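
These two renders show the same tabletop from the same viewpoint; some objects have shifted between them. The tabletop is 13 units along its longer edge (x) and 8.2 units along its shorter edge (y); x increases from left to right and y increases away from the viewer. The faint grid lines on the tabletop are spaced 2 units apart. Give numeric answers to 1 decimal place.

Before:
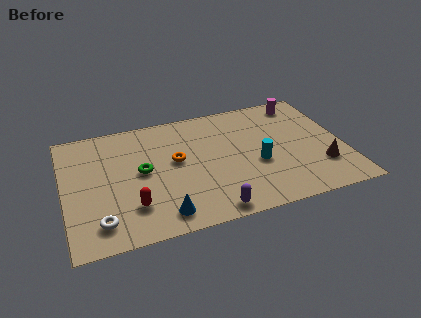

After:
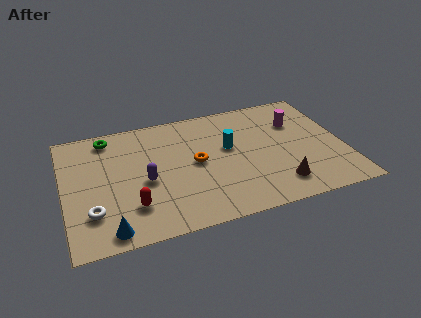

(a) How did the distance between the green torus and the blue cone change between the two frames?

+3.0

Before: roughly 3.2 units apart; after: 6.2. That's 3.0 units further apart.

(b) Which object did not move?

the red capsule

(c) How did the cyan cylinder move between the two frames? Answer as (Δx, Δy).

(-1.2, 1.5)

From the two frames, the cyan cylinder sits at roughly (8.9, 3.3) before and (7.7, 4.8) after.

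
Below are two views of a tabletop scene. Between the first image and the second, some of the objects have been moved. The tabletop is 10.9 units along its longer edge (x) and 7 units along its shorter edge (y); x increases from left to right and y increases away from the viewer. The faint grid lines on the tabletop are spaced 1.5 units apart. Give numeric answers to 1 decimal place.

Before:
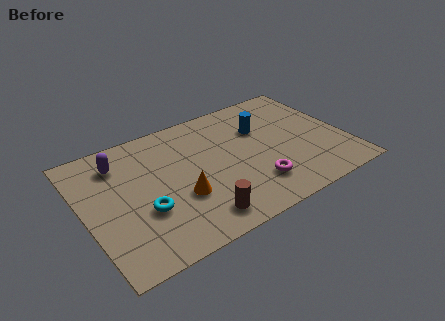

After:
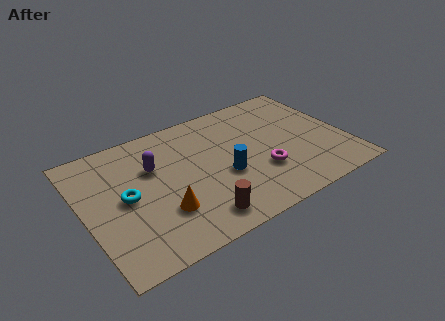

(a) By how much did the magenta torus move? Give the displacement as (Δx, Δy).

(0.4, 0.6)

From the two frames, the magenta torus sits at roughly (6.8, 1.7) before and (7.2, 2.3) after.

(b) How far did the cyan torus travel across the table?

1.2

The cyan torus moved from about (2.3, 2.5) to (1.7, 3.5), a distance of √(0.6² + 1.0²) ≈ 1.2.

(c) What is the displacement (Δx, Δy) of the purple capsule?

(1.3, -0.9)

From the two frames, the purple capsule sits at roughly (1.7, 5.5) before and (3.0, 4.6) after.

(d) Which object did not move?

the brown cylinder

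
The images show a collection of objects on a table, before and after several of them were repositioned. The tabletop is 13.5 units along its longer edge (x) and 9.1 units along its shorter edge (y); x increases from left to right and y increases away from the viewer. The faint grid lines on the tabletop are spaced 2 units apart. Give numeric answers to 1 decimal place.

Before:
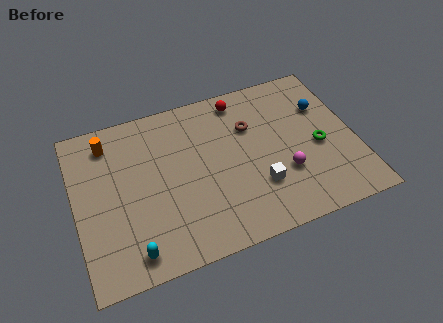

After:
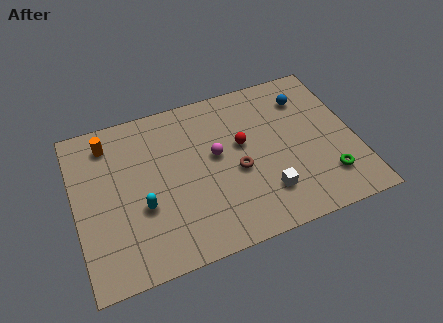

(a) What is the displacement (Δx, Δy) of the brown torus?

(-0.9, -2.3)

The brown torus was at about (8.6, 6.2) and moved to about (7.7, 3.9).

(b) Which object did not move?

the orange cylinder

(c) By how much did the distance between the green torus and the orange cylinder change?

+1.0

The distance was about 10.5 in the first image and 11.5 in the second, so they moved 1.0 units further apart.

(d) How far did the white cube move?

0.6

The white cube moved from about (8.6, 2.7) to (8.9, 2.2), a distance of √(0.3² + 0.5²) ≈ 0.6.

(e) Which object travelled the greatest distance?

the magenta sphere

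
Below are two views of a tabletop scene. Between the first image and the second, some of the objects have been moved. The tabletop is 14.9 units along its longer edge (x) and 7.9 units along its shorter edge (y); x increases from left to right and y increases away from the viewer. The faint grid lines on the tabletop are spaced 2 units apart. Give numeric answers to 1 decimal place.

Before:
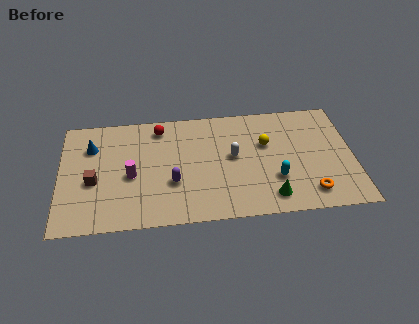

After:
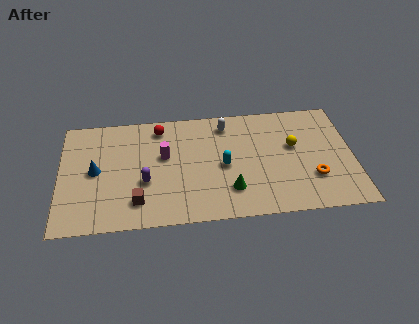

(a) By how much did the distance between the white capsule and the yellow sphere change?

+2.1

Before: roughly 1.8 units apart; after: 3.9. That's 2.1 units further apart.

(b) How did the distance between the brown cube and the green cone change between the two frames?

-4.4

They were about 9.1 units apart before and 4.7 after — 4.4 units closer together.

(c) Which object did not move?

the red sphere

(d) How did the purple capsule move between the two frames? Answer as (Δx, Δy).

(-1.4, 0.2)

The purple capsule was at about (5.7, 2.8) and moved to about (4.3, 3.0).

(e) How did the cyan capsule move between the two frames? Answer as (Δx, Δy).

(-2.6, 1.2)

The cyan capsule was at about (10.9, 2.5) and moved to about (8.3, 3.7).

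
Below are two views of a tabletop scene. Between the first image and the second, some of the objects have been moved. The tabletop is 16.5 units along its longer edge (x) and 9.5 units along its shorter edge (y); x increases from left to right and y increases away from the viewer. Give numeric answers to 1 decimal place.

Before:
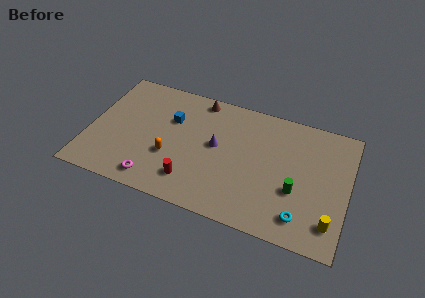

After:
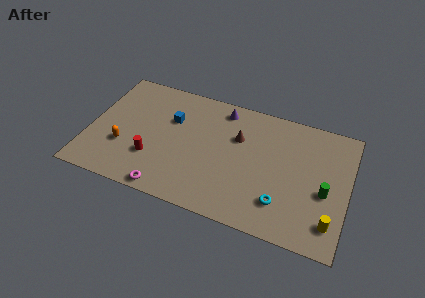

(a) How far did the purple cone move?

3.0

The purple cone moved from about (8.1, 5.2) to (8.2, 8.2), a distance of √(0.1² + 3.0²) ≈ 3.0.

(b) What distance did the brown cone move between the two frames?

3.5

From (6.7, 8.5) to (9.4, 6.3), the brown cone covered √(2.7² + 2.2²) ≈ 3.5 units.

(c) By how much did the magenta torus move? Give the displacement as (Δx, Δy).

(0.9, -0.5)

From the two frames, the magenta torus sits at roughly (4.5, 1.3) before and (5.4, 0.8) after.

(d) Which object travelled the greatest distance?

the brown cone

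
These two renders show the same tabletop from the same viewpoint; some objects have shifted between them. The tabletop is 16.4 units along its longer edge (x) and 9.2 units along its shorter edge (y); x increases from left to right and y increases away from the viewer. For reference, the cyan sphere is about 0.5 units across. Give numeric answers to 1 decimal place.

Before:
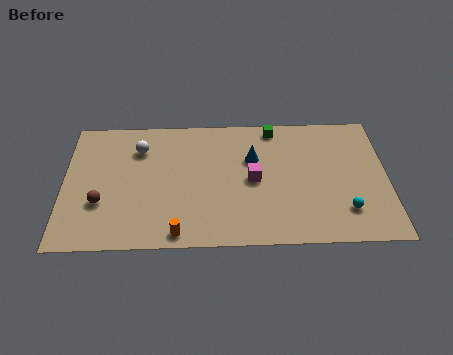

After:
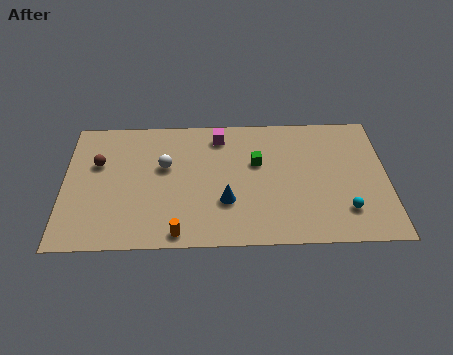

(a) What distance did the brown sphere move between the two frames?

2.8

The brown sphere was near (1.9, 3.1) before and (1.7, 5.9) after, so it travelled √(0.2² + 2.8²) ≈ 2.8 units.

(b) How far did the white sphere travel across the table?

1.8

The white sphere was near (3.8, 6.9) before and (5.1, 5.6) after, so it travelled √(1.3² + 1.3²) ≈ 1.8 units.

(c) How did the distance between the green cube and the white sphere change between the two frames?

-2.3

They were about 7.0 units apart before and 4.7 after — 2.3 units closer together.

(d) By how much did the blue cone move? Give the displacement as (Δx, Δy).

(-1.4, -3.0)

The blue cone was at about (9.6, 6.0) and moved to about (8.2, 3.0).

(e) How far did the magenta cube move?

3.6

The magenta cube moved from about (9.6, 4.5) to (7.9, 7.7), a distance of √(1.7² + 3.2²) ≈ 3.6.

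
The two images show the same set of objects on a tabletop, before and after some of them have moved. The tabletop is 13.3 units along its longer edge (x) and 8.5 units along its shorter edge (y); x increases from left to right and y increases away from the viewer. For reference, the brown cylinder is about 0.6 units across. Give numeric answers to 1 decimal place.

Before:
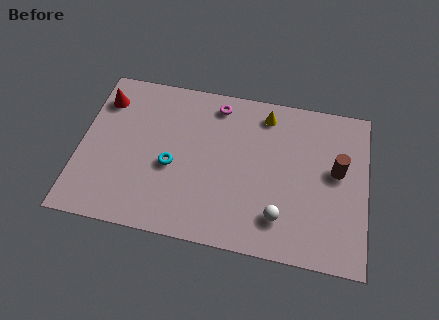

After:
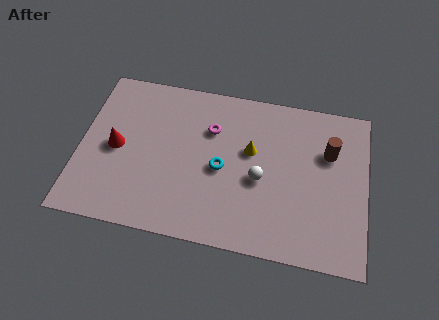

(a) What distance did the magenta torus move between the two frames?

1.4

From (6.2, 7.3) to (6.0, 5.9), the magenta torus covered √(0.2² + 1.4²) ≈ 1.4 units.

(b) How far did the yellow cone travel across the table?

2.2

From (8.5, 7.2) to (7.9, 5.1), the yellow cone covered √(0.6² + 2.1²) ≈ 2.2 units.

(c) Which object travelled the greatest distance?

the red cone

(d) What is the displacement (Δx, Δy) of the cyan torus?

(2.3, 0.3)

The cyan torus started near (4.3, 3.6) and ended near (6.6, 3.9).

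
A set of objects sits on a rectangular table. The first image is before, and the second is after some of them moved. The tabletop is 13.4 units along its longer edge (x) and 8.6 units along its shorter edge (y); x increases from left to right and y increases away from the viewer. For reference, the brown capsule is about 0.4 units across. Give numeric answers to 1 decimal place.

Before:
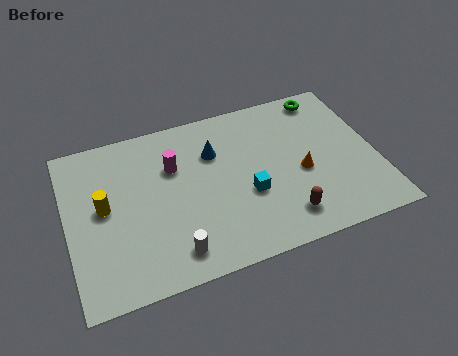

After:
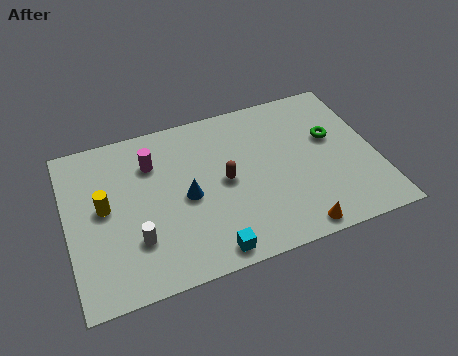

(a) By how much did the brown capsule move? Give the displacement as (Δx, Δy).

(-2.3, 2.7)

The brown capsule started near (9.1, 1.6) and ended near (6.8, 4.3).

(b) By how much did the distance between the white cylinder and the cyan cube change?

-0.5

Before: roughly 3.9 units apart; after: 3.4. That's 0.5 units closer together.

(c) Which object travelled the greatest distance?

the brown capsule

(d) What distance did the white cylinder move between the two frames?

1.9

The white cylinder was near (4.3, 1.4) before and (2.8, 2.5) after, so it travelled √(1.5² + 1.1²) ≈ 1.9 units.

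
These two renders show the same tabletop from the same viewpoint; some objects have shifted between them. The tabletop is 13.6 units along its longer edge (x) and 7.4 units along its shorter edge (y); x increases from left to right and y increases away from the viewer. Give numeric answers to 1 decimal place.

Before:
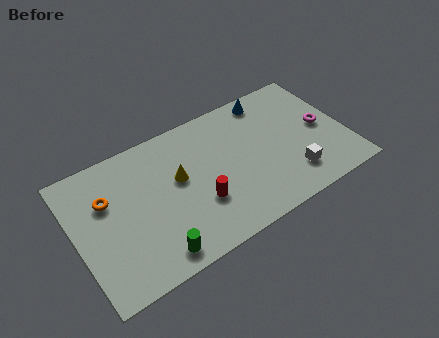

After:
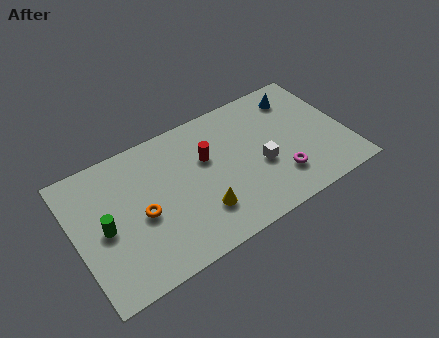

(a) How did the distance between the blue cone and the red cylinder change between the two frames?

-0.7

Before: roughly 5.8 units apart; after: 5.1. That's 0.7 units closer together.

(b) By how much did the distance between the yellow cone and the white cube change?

-2.6

Before: roughly 6.0 units apart; after: 3.4. That's 2.6 units closer together.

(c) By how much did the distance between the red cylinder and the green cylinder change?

+2.5

The distance was about 2.9 in the first image and 5.4 in the second, so they moved 2.5 units further apart.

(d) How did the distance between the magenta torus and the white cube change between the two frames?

-1.4

The distance was about 2.8 in the first image and 1.4 in the second, so they moved 1.4 units closer together.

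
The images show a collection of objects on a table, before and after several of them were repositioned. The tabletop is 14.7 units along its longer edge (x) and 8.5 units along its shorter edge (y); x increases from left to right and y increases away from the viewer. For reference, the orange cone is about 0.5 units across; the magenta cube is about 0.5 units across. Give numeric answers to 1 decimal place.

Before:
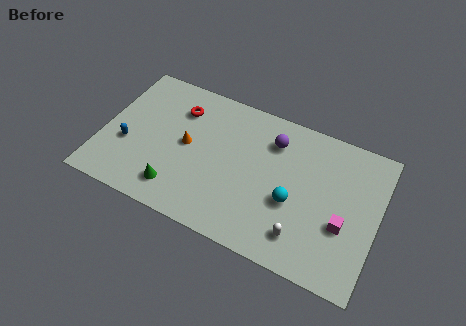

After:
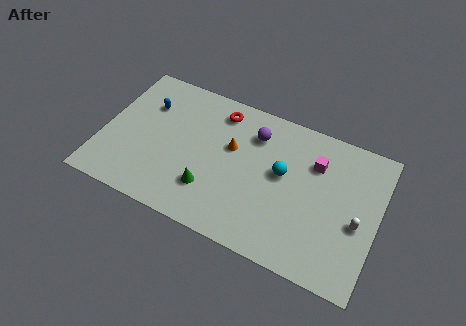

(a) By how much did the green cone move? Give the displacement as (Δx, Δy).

(1.7, 0.7)

The green cone was at about (4.3, 1.6) and moved to about (6.0, 2.3).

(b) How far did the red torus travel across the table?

2.2

The red torus was near (3.8, 6.4) before and (5.9, 7.1) after, so it travelled √(2.1² + 0.7²) ≈ 2.2 units.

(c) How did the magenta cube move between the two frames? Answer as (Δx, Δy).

(-1.8, 2.9)

The magenta cube started near (13.0, 3.2) and ended near (11.2, 6.1).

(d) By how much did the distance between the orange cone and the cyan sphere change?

-3.1

Before: roughly 5.9 units apart; after: 2.8. That's 3.1 units closer together.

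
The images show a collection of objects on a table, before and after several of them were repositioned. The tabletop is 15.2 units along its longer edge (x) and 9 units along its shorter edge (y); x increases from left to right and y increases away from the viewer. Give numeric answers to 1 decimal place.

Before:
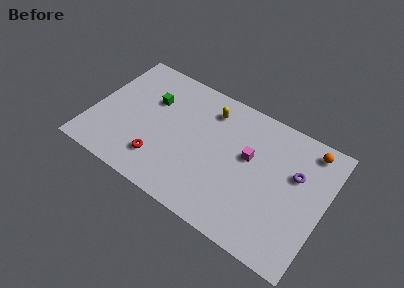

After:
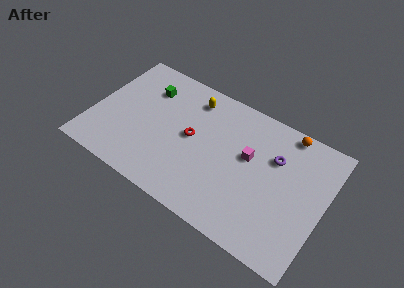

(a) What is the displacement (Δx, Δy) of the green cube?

(-0.4, 0.7)

From the two frames, the green cube sits at roughly (3.6, 6.0) before and (3.2, 6.7) after.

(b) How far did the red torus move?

3.1

The red torus was near (4.8, 2.1) before and (6.5, 4.7) after, so it travelled √(1.7² + 2.6²) ≈ 3.1 units.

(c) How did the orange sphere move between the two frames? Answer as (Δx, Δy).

(-1.5, 0.4)

The orange sphere started near (13.8, 7.8) and ended near (12.3, 8.2).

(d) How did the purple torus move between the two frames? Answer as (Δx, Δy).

(-1.4, 0.4)

The purple torus was at about (13.2, 5.7) and moved to about (11.8, 6.1).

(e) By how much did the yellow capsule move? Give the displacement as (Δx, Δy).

(-1.2, 0.2)

The yellow capsule was at about (7.3, 7.2) and moved to about (6.1, 7.4).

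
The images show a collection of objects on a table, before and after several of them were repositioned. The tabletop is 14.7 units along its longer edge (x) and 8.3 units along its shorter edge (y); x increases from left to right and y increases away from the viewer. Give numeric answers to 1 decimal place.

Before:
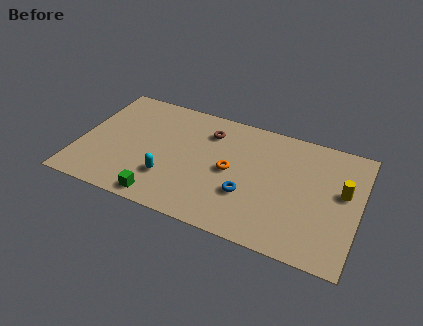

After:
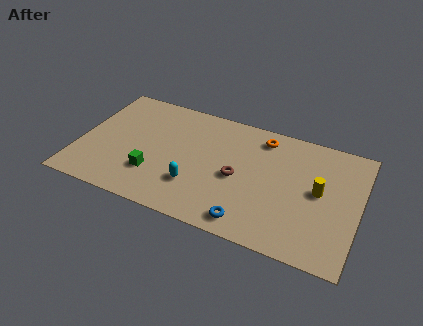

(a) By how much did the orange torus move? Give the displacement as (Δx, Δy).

(1.4, 2.9)

From the two frames, the orange torus sits at roughly (8.0, 4.1) before and (9.4, 7.0) after.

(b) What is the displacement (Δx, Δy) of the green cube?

(-0.6, 1.5)

The green cube was at about (4.7, 0.9) and moved to about (4.1, 2.4).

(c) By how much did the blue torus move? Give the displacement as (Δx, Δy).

(0.3, -1.7)

From the two frames, the blue torus sits at roughly (9.0, 2.8) before and (9.3, 1.1) after.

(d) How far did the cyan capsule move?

1.4

The cyan capsule was near (4.9, 2.4) before and (6.3, 2.4) after, so it travelled √(1.4² + 0.0²) ≈ 1.4 units.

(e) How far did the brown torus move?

3.2

The brown torus moved from about (6.6, 6.4) to (8.4, 3.8), a distance of √(1.8² + 2.6²) ≈ 3.2.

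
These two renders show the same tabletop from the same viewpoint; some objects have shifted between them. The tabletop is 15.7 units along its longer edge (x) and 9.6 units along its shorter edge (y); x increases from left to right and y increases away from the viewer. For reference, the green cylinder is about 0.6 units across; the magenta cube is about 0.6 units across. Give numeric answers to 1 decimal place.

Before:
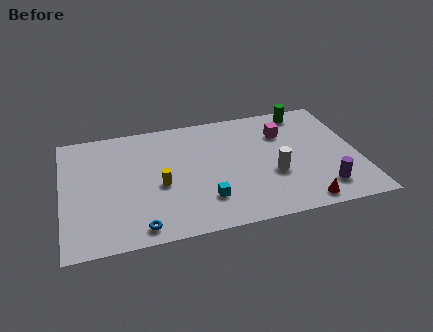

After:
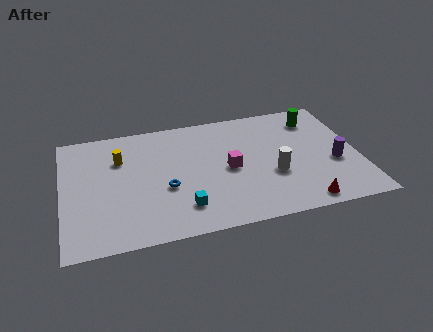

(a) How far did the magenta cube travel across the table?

3.9

From (11.9, 6.9) to (8.8, 4.6), the magenta cube covered √(3.1² + 2.3²) ≈ 3.9 units.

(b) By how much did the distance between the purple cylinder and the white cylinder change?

+0.3

The distance was about 3.0 in the first image and 3.3 in the second, so they moved 0.3 units further apart.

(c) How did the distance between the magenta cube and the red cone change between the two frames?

-0.8

Before: roughly 5.9 units apart; after: 5.1. That's 0.8 units closer together.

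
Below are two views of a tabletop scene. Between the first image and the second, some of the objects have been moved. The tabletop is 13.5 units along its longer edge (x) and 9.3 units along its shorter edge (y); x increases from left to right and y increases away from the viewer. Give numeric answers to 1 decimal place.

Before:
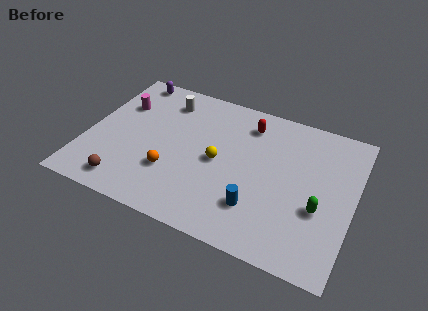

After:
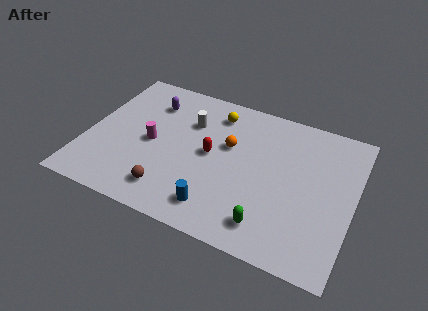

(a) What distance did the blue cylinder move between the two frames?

2.1

The blue cylinder moved from about (8.9, 2.4) to (7.0, 1.6), a distance of √(1.9² + 0.8²) ≈ 2.1.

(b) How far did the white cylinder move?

1.7

The white cylinder moved from about (3.6, 7.5) to (5.0, 6.5), a distance of √(1.4² + 1.0²) ≈ 1.7.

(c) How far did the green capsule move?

3.0

The green capsule moved from about (11.9, 3.5) to (9.6, 1.6), a distance of √(2.3² + 1.9²) ≈ 3.0.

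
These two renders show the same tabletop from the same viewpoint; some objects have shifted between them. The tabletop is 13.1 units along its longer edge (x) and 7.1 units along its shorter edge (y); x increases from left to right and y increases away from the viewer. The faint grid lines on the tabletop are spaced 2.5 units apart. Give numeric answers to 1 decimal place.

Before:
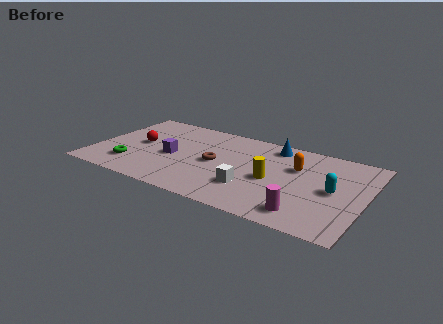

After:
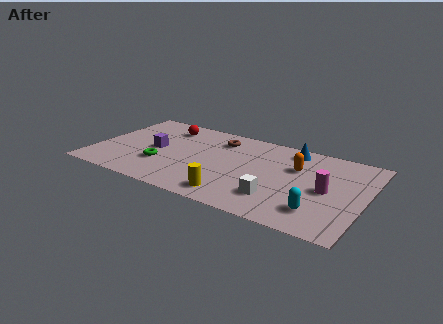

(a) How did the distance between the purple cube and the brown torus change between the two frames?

+1.5

They were about 2.1 units apart before and 3.6 after — 1.5 units further apart.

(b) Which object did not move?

the orange capsule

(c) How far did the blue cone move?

0.9

The blue cone was near (8.4, 6.1) before and (9.3, 6.1) after, so it travelled √(0.9² + 0.0²) ≈ 0.9 units.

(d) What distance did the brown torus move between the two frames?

2.1

The brown torus moved from about (5.9, 3.5) to (5.8, 5.6), a distance of √(0.1² + 2.1²) ≈ 2.1.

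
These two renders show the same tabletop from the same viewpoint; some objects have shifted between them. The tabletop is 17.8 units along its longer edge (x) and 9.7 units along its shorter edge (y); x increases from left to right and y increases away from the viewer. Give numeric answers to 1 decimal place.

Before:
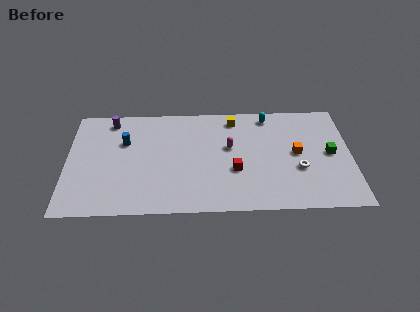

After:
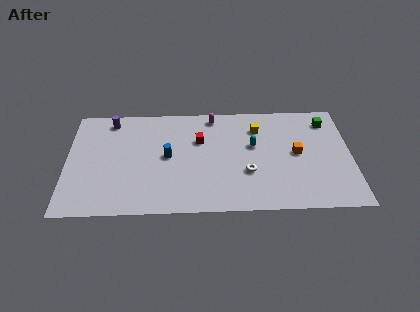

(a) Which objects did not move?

the purple cylinder and the orange cube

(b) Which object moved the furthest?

the red cube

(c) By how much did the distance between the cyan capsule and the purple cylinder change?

-0.6

Before: roughly 10.0 units apart; after: 9.4. That's 0.6 units closer together.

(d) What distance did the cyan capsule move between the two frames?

2.9

From (12.7, 8.5) to (11.7, 5.8), the cyan capsule covered √(1.0² + 2.7²) ≈ 2.9 units.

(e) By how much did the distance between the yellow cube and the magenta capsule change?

+0.4

The distance was about 2.6 in the first image and 3.0 in the second, so they moved 0.4 units further apart.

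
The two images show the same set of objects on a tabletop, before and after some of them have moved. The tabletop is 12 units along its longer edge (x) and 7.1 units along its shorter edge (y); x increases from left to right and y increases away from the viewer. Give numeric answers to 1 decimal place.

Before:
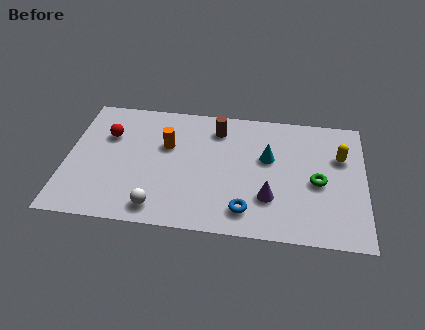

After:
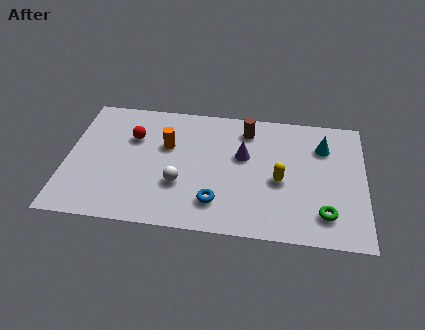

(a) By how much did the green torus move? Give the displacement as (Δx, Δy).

(0.3, -1.7)

The green torus started near (10.1, 3.2) and ended near (10.4, 1.5).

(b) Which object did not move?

the orange cylinder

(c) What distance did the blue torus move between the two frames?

1.2

The blue torus was near (7.3, 1.3) before and (6.1, 1.6) after, so it travelled √(1.2² + 0.3²) ≈ 1.2 units.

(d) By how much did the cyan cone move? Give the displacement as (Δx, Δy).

(2.2, 0.9)

The cyan cone was at about (8.1, 4.3) and moved to about (10.3, 5.2).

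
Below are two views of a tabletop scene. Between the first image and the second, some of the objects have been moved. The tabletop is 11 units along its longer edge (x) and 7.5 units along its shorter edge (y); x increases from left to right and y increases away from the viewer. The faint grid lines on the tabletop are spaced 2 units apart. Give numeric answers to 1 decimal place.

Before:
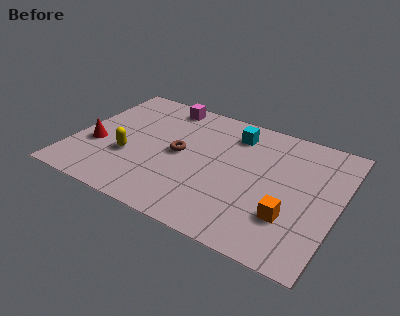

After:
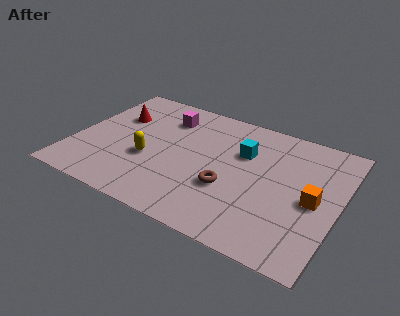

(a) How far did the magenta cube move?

0.8

From (3.3, 6.6) to (3.5, 5.8), the magenta cube covered √(0.2² + 0.8²) ≈ 0.8 units.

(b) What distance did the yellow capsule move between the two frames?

0.8

From (2.4, 2.7) to (3.2, 2.9), the yellow capsule covered √(0.8² + 0.2²) ≈ 0.8 units.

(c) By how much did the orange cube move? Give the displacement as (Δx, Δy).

(0.8, 1.3)

The orange cube started near (9.2, 2.2) and ended near (10.0, 3.5).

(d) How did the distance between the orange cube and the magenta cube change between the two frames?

-0.5

They were about 7.4 units apart before and 6.9 after — 0.5 units closer together.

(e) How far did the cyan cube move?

1.1

The cyan cube moved from about (6.4, 6.0) to (6.9, 5.0), a distance of √(0.5² + 1.0²) ≈ 1.1.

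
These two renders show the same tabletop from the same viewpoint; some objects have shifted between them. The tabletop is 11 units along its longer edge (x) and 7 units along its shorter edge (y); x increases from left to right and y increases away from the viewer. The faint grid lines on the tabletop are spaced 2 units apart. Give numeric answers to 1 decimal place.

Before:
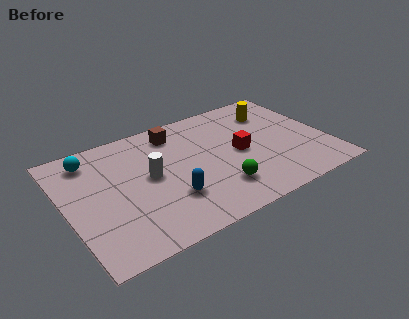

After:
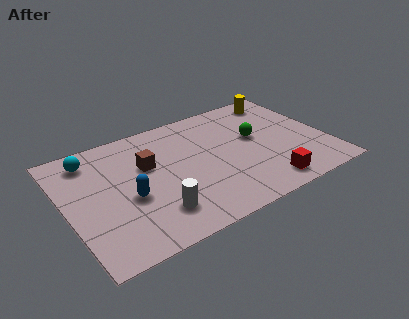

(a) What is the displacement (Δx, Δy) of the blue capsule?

(-1.6, 0.8)

The blue capsule started near (4.1, 2.1) and ended near (2.5, 2.9).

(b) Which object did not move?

the cyan sphere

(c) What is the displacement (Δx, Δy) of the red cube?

(0.7, -2.4)

The red cube was at about (7.3, 3.4) and moved to about (8.0, 1.0).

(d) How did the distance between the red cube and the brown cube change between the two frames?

+2.2

The distance was about 3.4 in the first image and 5.6 in the second, so they moved 2.2 units further apart.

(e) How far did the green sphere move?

3.0

From (6.1, 1.7) to (8.1, 4.0), the green sphere covered √(2.0² + 2.3²) ≈ 3.0 units.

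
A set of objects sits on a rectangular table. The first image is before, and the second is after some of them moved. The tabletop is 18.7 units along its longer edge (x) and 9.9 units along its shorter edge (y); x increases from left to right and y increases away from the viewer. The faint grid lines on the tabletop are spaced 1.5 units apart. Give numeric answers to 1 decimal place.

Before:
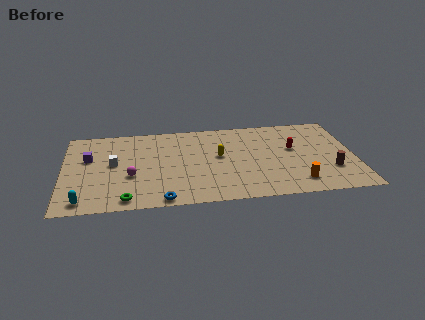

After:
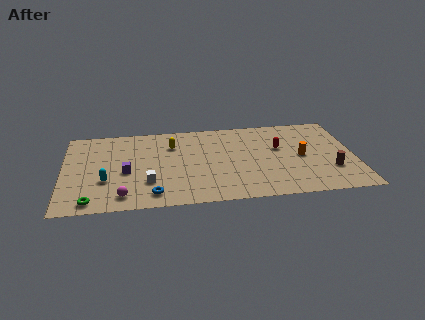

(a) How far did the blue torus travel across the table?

0.9

From (6.3, 0.8) to (5.7, 1.5), the blue torus covered √(0.6² + 0.7²) ≈ 0.9 units.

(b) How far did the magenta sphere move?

2.4

From (4.3, 3.8) to (3.8, 1.5), the magenta sphere covered √(0.5² + 2.3²) ≈ 2.4 units.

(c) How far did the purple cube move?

3.1

From (1.6, 6.2) to (4.0, 4.3), the purple cube covered √(2.4² + 1.9²) ≈ 3.1 units.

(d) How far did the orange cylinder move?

3.0

From (14.9, 1.8) to (15.3, 4.8), the orange cylinder covered √(0.4² + 3.0²) ≈ 3.0 units.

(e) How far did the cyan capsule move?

2.6

From (1.3, 1.2) to (2.7, 3.4), the cyan capsule covered √(1.4² + 2.2²) ≈ 2.6 units.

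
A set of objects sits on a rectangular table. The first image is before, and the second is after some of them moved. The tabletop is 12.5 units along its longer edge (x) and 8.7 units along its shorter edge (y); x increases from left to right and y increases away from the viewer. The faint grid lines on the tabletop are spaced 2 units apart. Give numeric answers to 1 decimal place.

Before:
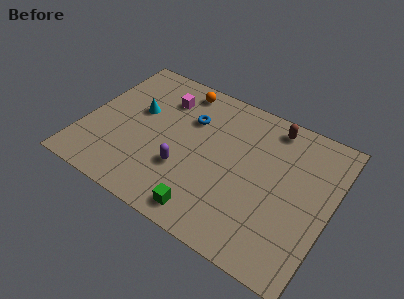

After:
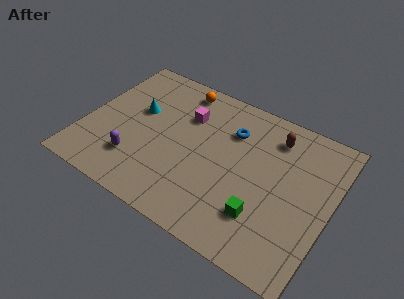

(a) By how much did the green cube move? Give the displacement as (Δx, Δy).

(2.6, 1.2)

The green cube was at about (6.8, 1.1) and moved to about (9.4, 2.3).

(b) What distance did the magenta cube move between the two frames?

1.4

From (3.6, 6.6) to (4.9, 6.1), the magenta cube covered √(1.3² + 0.5²) ≈ 1.4 units.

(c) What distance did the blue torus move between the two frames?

2.1

The blue torus moved from about (5.1, 6.0) to (7.2, 6.3), a distance of √(2.1² + 0.3²) ≈ 2.1.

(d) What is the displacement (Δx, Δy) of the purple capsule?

(-2.4, -0.7)

The purple capsule was at about (5.3, 2.9) and moved to about (2.9, 2.2).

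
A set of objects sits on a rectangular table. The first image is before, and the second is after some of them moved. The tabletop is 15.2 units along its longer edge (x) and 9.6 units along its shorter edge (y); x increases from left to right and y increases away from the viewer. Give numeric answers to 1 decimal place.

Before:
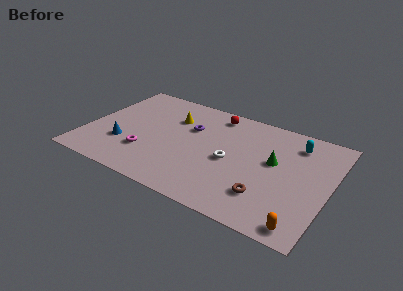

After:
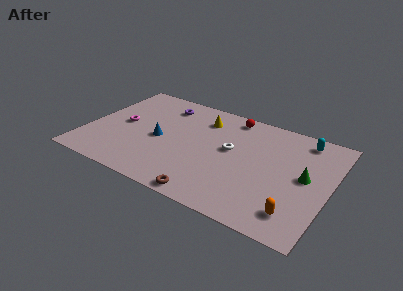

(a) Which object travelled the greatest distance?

the brown torus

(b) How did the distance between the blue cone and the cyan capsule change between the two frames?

-1.9

The distance was about 11.3 in the first image and 9.4 in the second, so they moved 1.9 units closer together.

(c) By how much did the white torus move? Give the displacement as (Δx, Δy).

(-0.1, 1.0)

The white torus started near (9.1, 4.4) and ended near (9.0, 5.4).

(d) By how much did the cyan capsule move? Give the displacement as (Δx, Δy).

(0.4, 0.6)

The cyan capsule started near (12.8, 7.7) and ended near (13.2, 8.3).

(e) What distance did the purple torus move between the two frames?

2.5

The purple torus moved from about (6.3, 6.3) to (4.3, 7.8), a distance of √(2.0² + 1.5²) ≈ 2.5.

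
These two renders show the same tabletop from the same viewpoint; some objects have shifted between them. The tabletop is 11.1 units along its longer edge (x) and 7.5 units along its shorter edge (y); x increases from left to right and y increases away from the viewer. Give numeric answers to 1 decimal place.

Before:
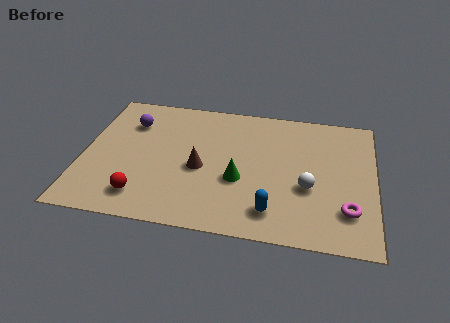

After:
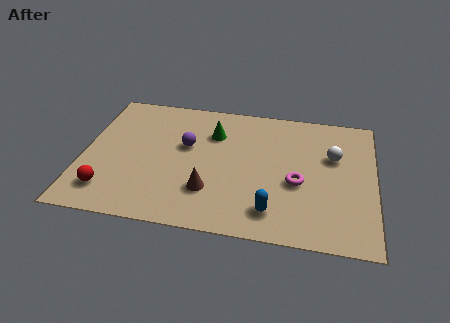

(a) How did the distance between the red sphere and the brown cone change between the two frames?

+1.0

Before: roughly 2.8 units apart; after: 3.8. That's 1.0 units further apart.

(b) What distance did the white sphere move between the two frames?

2.1

The white sphere moved from about (8.6, 2.9) to (9.5, 4.8), a distance of √(0.9² + 1.9²) ≈ 2.1.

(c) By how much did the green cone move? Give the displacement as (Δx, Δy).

(-1.1, 2.5)

The green cone started near (6.0, 2.9) and ended near (4.9, 5.4).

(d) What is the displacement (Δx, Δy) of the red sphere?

(-1.3, 0.1)

From the two frames, the red sphere sits at roughly (2.4, 1.4) before and (1.1, 1.5) after.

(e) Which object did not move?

the blue capsule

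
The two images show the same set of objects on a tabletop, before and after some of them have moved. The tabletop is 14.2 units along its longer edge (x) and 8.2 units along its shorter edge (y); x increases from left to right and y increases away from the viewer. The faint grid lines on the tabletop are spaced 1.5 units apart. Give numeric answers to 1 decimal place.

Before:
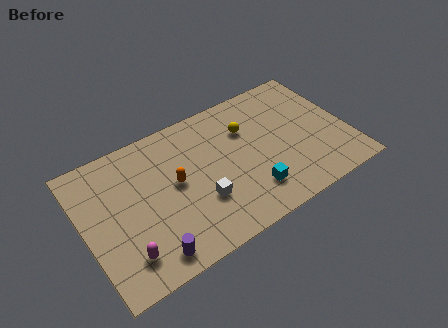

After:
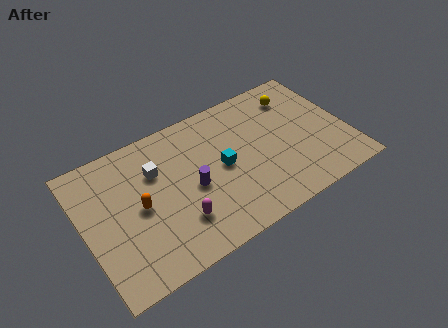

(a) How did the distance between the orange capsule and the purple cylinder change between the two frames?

-1.0

Before: roughly 3.8 units apart; after: 2.8. That's 1.0 units closer together.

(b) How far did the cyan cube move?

2.5

The cyan cube was near (8.6, 1.9) before and (7.4, 4.1) after, so it travelled √(1.2² + 2.2²) ≈ 2.5 units.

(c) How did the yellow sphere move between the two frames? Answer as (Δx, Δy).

(2.9, 0.8)

From the two frames, the yellow sphere sits at roughly (9.0, 5.7) before and (11.9, 6.5) after.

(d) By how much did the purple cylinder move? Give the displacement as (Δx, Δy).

(2.7, 2.6)

From the two frames, the purple cylinder sits at roughly (3.0, 1.1) before and (5.7, 3.7) after.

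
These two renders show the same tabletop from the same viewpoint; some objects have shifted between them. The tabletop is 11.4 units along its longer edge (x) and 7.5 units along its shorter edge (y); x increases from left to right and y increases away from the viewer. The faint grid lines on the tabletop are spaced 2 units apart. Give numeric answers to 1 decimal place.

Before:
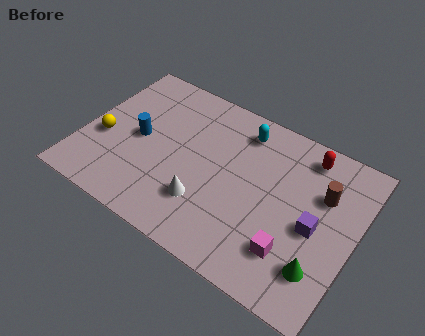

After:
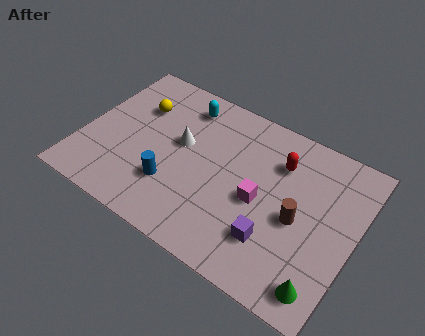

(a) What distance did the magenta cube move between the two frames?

2.2

The magenta cube was near (9.1, 1.9) before and (7.5, 3.4) after, so it travelled √(1.6² + 1.5²) ≈ 2.2 units.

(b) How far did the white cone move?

2.6

The white cone was near (5.4, 2.1) before and (4.0, 4.3) after, so it travelled √(1.4² + 2.2²) ≈ 2.6 units.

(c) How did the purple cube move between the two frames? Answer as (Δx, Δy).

(-1.5, -1.4)

The purple cube started near (9.8, 3.4) and ended near (8.3, 2.0).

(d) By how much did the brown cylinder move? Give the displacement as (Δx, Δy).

(-0.8, -1.6)

The brown cylinder was at about (9.9, 5.0) and moved to about (9.1, 3.4).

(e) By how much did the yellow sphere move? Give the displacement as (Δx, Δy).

(1.1, 2.2)

The yellow sphere started near (0.9, 3.0) and ended near (2.0, 5.2).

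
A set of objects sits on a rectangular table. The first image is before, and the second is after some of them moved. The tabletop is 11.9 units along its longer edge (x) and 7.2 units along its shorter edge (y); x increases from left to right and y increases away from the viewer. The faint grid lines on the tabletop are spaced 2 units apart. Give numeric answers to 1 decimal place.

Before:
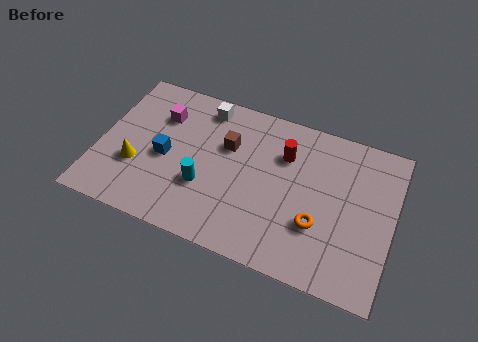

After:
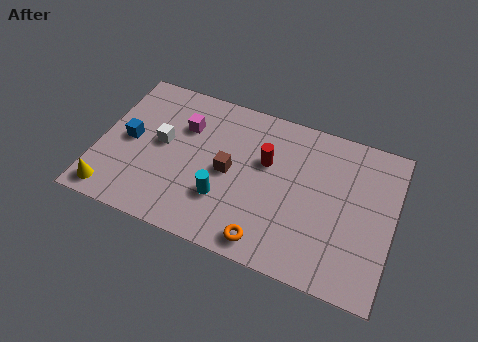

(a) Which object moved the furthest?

the white cube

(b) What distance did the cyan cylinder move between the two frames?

0.9

The cyan cylinder was near (4.4, 2.5) before and (5.2, 2.2) after, so it travelled √(0.8² + 0.3²) ≈ 0.9 units.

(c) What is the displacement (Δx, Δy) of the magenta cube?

(1.0, -0.2)

The magenta cube was at about (2.3, 5.2) and moved to about (3.3, 5.0).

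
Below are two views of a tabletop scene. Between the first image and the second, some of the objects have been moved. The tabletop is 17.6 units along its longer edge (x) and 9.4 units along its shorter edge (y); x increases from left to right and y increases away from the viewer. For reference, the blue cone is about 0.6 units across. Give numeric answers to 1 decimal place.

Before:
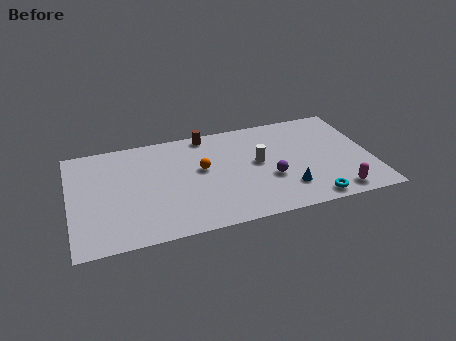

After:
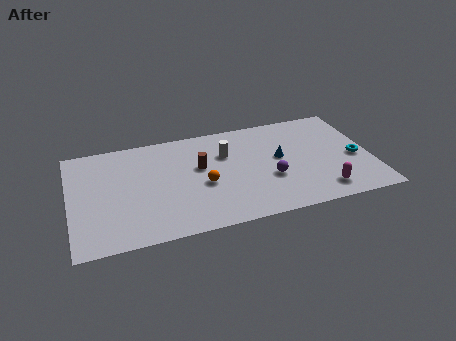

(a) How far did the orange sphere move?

1.4

The orange sphere was near (7.7, 5.4) before and (7.7, 4.0) after, so it travelled √(0.0² + 1.4²) ≈ 1.4 units.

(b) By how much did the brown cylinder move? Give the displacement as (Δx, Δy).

(-0.6, -2.9)

The brown cylinder was at about (8.2, 8.5) and moved to about (7.6, 5.6).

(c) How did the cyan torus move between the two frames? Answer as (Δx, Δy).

(2.9, 3.1)

From the two frames, the cyan torus sits at roughly (13.8, 1.0) before and (16.7, 4.1) after.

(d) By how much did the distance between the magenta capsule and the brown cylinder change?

-2.2

Before: roughly 10.2 units apart; after: 8.0. That's 2.2 units closer together.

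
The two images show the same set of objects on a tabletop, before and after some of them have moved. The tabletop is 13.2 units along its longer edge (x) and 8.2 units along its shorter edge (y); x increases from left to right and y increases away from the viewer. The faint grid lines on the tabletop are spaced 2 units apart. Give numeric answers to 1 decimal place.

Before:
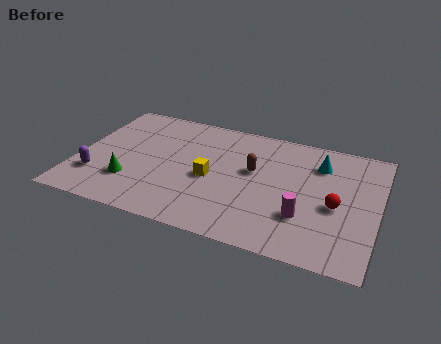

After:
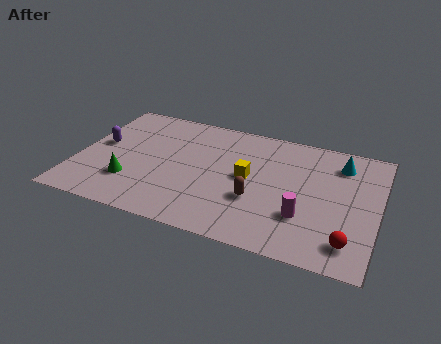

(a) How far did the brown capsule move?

1.9

The brown capsule was near (7.7, 4.8) before and (8.0, 2.9) after, so it travelled √(0.3² + 1.9²) ≈ 1.9 units.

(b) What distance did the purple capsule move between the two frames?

2.3

The purple capsule was near (1.0, 2.2) before and (0.9, 4.5) after, so it travelled √(0.1² + 2.3²) ≈ 2.3 units.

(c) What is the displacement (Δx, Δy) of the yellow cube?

(1.6, 0.6)

From the two frames, the yellow cube sits at roughly (5.9, 3.7) before and (7.5, 4.3) after.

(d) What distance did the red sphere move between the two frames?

2.2

The red sphere was near (11.4, 3.6) before and (12.1, 1.5) after, so it travelled √(0.7² + 2.1²) ≈ 2.2 units.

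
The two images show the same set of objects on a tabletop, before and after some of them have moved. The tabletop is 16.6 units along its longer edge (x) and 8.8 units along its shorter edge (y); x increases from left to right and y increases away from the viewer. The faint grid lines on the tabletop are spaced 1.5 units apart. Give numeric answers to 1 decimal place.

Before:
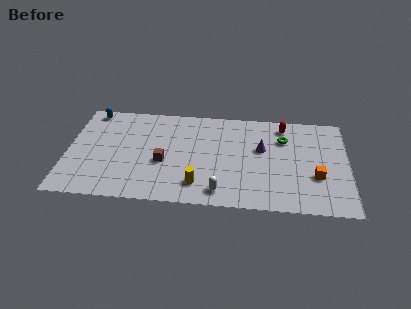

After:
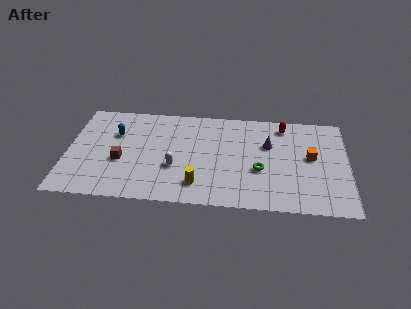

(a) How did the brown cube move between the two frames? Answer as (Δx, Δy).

(-2.5, -0.1)

The brown cube was at about (5.7, 3.6) and moved to about (3.2, 3.5).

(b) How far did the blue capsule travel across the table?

2.5

From (1.3, 7.9) to (2.8, 5.9), the blue capsule covered √(1.5² + 2.0²) ≈ 2.5 units.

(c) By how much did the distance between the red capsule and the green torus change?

+3.1

They were about 1.2 units apart before and 4.3 after — 3.1 units further apart.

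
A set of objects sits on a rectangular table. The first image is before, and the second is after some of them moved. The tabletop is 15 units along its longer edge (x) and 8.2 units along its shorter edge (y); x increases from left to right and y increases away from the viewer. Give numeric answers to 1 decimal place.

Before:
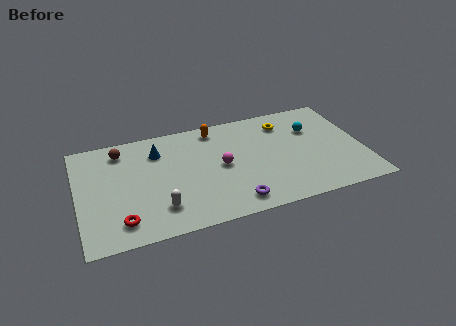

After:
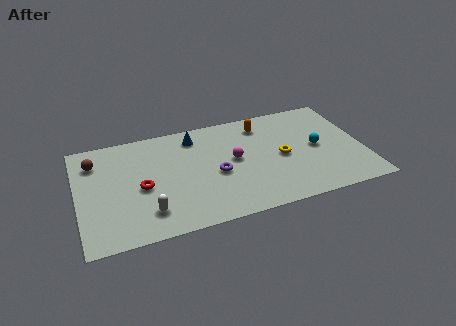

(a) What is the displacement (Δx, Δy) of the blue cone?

(2.0, 0.6)

The blue cone was at about (4.3, 6.2) and moved to about (6.3, 6.8).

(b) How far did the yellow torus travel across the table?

2.6

From (11.1, 6.5) to (10.7, 3.9), the yellow torus covered √(0.4² + 2.6²) ≈ 2.6 units.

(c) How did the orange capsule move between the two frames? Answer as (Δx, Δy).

(2.5, -0.4)

The orange capsule started near (7.4, 7.1) and ended near (9.9, 6.7).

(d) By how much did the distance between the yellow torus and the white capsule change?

-0.9

Before: roughly 8.4 units apart; after: 7.5. That's 0.9 units closer together.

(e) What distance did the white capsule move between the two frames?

0.6

The white capsule was near (4.1, 1.9) before and (3.5, 1.8) after, so it travelled √(0.6² + 0.1²) ≈ 0.6 units.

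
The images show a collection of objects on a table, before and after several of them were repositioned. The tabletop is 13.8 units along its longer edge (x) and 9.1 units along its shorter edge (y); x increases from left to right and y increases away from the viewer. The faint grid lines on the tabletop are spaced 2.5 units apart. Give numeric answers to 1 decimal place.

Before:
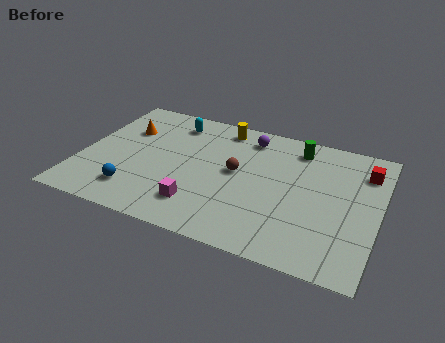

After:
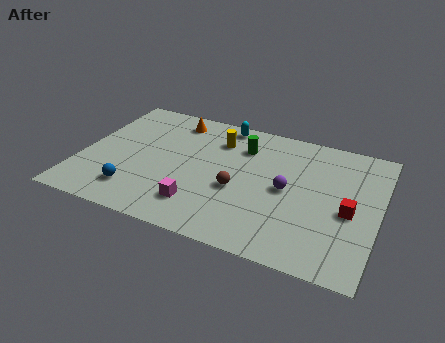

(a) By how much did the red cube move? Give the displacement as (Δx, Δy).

(-0.5, -3.0)

From the two frames, the red cube sits at roughly (13.0, 7.0) before and (12.5, 4.0) after.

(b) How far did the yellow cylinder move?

1.0

The yellow cylinder moved from about (6.2, 7.9) to (6.1, 6.9), a distance of √(0.1² + 1.0²) ≈ 1.0.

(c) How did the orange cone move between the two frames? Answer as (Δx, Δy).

(2.1, 1.5)

The orange cone started near (1.8, 6.2) and ended near (3.9, 7.7).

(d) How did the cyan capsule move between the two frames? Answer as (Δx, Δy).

(2.3, 0.7)

The cyan capsule started near (3.9, 7.5) and ended near (6.2, 8.2).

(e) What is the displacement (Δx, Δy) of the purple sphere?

(2.1, -3.1)

The purple sphere was at about (7.5, 7.6) and moved to about (9.6, 4.5).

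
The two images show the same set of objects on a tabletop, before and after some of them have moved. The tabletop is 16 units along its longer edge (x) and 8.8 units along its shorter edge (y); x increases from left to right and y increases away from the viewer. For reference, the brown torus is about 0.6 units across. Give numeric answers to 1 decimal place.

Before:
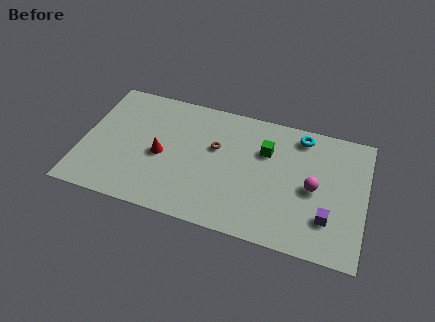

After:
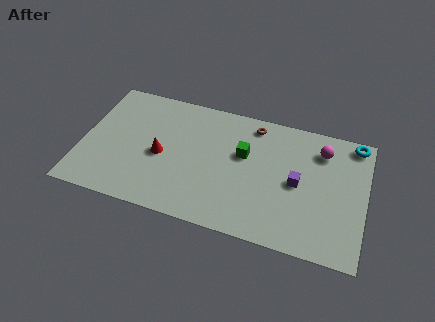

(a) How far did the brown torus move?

3.0

From (7.5, 5.4) to (9.5, 7.6), the brown torus covered √(2.0² + 2.2²) ≈ 3.0 units.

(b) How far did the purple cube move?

2.6

The purple cube moved from about (14.0, 2.4) to (12.2, 4.3), a distance of √(1.8² + 1.9²) ≈ 2.6.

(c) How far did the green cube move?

1.3

From (10.3, 6.0) to (9.1, 5.4), the green cube covered √(1.2² + 0.6²) ≈ 1.3 units.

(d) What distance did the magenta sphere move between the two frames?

2.7

The magenta sphere moved from about (13.1, 4.2) to (13.4, 6.9), a distance of √(0.3² + 2.7²) ≈ 2.7.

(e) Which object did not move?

the red cone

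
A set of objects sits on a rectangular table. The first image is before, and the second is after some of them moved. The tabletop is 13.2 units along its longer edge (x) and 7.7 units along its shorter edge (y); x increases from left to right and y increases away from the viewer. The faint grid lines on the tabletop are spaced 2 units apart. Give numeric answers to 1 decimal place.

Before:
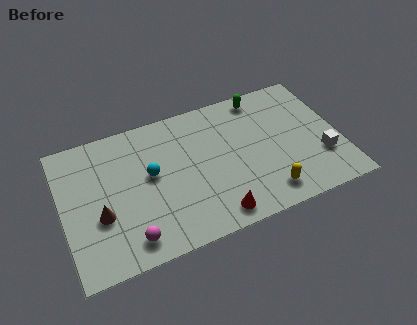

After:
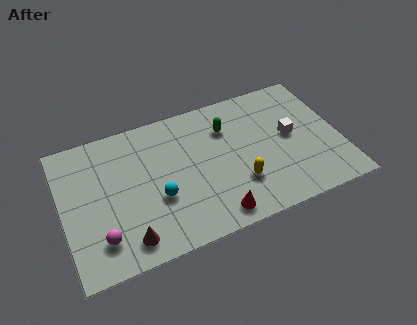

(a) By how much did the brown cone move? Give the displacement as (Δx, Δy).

(1.1, -1.7)

From the two frames, the brown cone sits at roughly (1.7, 2.9) before and (2.8, 1.2) after.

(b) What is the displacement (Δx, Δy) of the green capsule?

(-1.8, -1.2)

The green capsule was at about (9.8, 6.8) and moved to about (8.0, 5.6).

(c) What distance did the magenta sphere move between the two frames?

1.4

The magenta sphere was near (2.9, 1.2) before and (1.6, 1.7) after, so it travelled √(1.3² + 0.5²) ≈ 1.4 units.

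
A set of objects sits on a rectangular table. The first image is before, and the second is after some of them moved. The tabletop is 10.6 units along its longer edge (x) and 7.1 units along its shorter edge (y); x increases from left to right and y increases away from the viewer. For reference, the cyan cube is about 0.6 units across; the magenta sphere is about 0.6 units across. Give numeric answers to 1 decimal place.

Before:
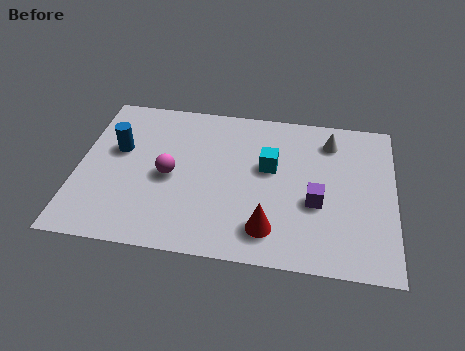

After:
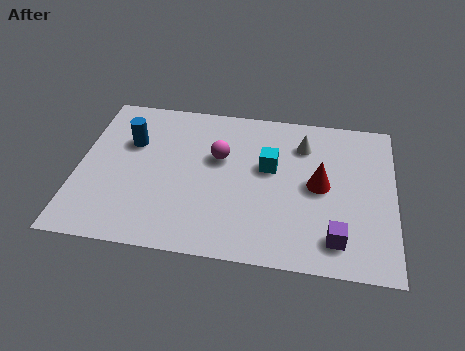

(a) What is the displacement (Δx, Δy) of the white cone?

(-0.9, -0.3)

The white cone was at about (8.4, 5.7) and moved to about (7.5, 5.4).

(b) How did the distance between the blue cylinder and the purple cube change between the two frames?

+0.9

Before: roughly 6.9 units apart; after: 7.8. That's 0.9 units further apart.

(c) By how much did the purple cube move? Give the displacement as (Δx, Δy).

(0.7, -1.5)

The purple cube was at about (8.0, 2.8) and moved to about (8.7, 1.3).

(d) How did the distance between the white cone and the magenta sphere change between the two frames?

-2.8

Before: roughly 5.8 units apart; after: 3.0. That's 2.8 units closer together.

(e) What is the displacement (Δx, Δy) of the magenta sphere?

(1.6, 1.1)

The magenta sphere started near (3.1, 3.3) and ended near (4.7, 4.4).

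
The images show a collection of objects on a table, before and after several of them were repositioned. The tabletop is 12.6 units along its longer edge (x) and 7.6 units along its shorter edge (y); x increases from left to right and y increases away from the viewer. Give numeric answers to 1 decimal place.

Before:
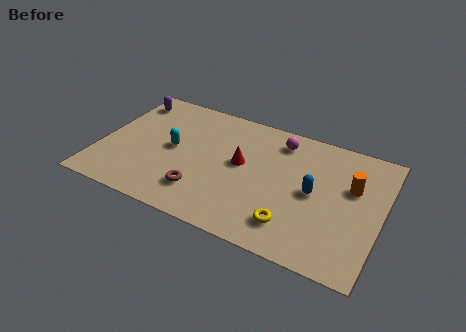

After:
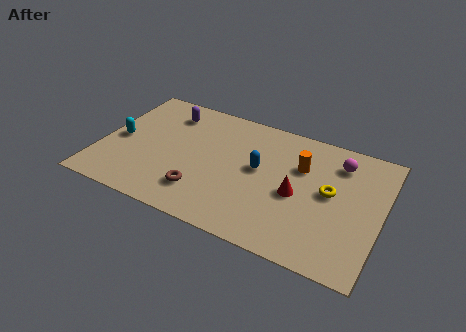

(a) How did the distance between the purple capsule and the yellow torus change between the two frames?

-1.5

They were about 9.4 units apart before and 7.9 after — 1.5 units closer together.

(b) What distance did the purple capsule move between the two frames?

1.9

The purple capsule was near (0.8, 6.3) before and (2.7, 6.1) after, so it travelled √(1.9² + 0.2²) ≈ 1.9 units.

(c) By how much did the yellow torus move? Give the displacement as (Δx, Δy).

(1.4, 2.5)

The yellow torus was at about (8.9, 1.6) and moved to about (10.3, 4.1).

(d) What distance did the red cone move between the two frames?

2.7

From (6.3, 4.2) to (8.9, 3.4), the red cone covered √(2.6² + 0.8²) ≈ 2.7 units.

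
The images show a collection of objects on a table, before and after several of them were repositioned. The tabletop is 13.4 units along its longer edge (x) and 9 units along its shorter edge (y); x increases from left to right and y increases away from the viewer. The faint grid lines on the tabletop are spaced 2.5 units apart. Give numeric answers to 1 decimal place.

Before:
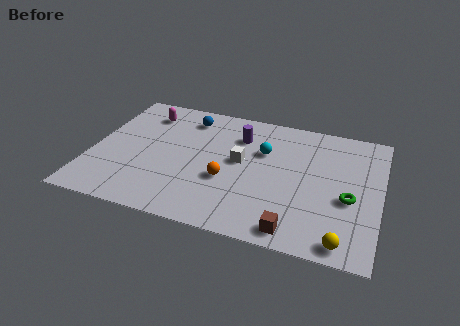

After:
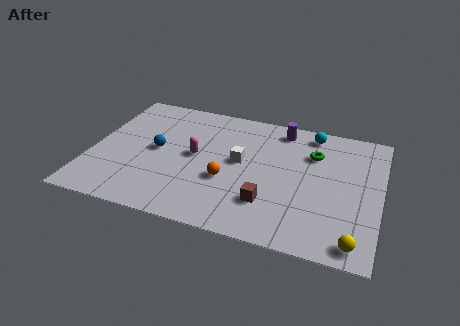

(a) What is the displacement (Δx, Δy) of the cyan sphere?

(2.1, 2.0)

From the two frames, the cyan sphere sits at roughly (7.9, 5.9) before and (10.0, 7.9) after.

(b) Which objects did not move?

the white cube and the orange sphere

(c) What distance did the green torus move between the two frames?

3.2

From (12.0, 3.7) to (10.2, 6.4), the green torus covered √(1.8² + 2.7²) ≈ 3.2 units.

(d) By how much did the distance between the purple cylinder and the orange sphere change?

+1.6

They were about 3.3 units apart before and 4.9 after — 1.6 units further apart.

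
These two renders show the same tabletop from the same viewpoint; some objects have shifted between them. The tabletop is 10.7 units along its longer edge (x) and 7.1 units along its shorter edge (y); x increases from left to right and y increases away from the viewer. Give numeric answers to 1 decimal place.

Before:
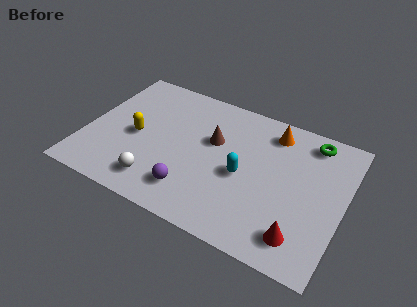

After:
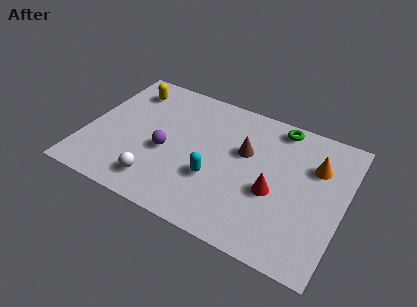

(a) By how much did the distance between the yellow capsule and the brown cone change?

+2.0

They were about 3.3 units apart before and 5.3 after — 2.0 units further apart.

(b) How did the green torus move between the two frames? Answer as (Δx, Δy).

(-1.4, 0.2)

From the two frames, the green torus sits at roughly (9.1, 6.1) before and (7.7, 6.3) after.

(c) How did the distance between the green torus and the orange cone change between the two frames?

+0.6

The distance was about 1.6 in the first image and 2.2 in the second, so they moved 0.6 units further apart.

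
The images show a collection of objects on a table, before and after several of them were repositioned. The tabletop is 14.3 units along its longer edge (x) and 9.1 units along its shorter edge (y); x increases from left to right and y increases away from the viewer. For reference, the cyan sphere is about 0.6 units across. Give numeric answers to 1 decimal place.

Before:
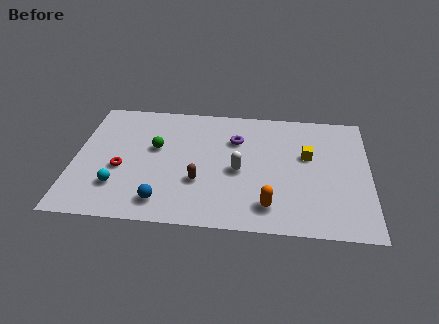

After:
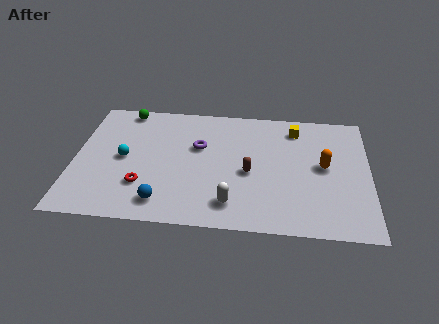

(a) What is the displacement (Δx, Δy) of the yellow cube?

(-0.6, 2.0)

The yellow cube was at about (11.3, 5.5) and moved to about (10.7, 7.5).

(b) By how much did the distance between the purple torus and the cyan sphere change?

-3.1

Before: roughly 6.9 units apart; after: 3.8. That's 3.1 units closer together.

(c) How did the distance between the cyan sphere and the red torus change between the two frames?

+0.8

They were about 1.3 units apart before and 2.1 after — 0.8 units further apart.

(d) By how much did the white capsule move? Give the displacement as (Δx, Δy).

(-0.3, -2.4)

The white capsule started near (8.0, 4.1) and ended near (7.7, 1.7).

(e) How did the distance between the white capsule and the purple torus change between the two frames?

+2.0

The distance was about 2.3 in the first image and 4.3 in the second, so they moved 2.0 units further apart.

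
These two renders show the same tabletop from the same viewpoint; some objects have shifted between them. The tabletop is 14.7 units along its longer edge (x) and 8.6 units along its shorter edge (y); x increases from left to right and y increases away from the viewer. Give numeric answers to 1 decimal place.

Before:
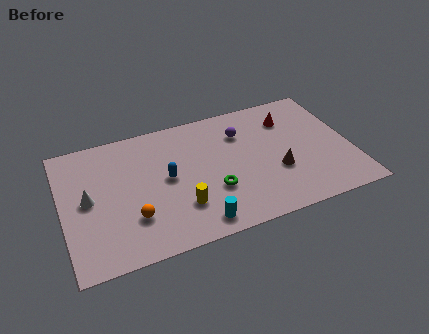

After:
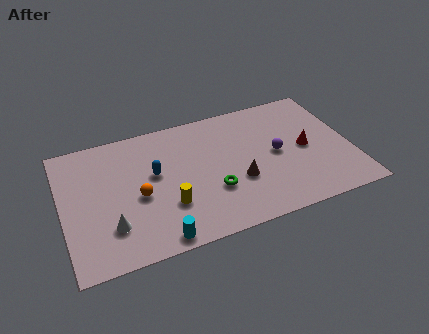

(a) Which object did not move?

the green torus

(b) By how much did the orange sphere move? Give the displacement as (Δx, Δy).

(0.4, 1.3)

The orange sphere started near (3.4, 2.5) and ended near (3.8, 3.8).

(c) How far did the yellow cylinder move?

0.7

The yellow cylinder was near (5.8, 2.4) before and (5.2, 2.7) after, so it travelled √(0.6² + 0.3²) ≈ 0.7 units.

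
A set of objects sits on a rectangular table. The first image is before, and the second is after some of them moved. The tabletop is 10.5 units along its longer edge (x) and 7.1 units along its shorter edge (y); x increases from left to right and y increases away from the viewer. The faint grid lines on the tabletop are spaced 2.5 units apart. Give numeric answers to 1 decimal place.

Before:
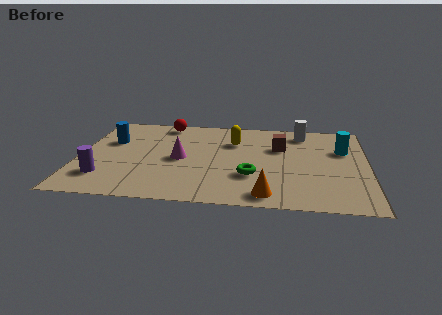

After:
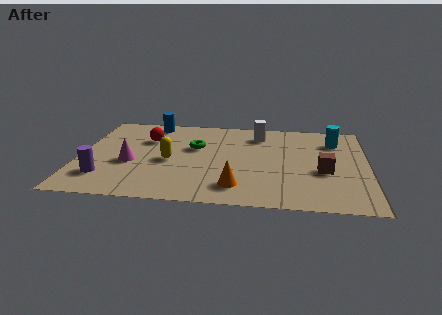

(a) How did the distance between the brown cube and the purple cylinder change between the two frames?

+1.0

They were about 7.0 units apart before and 8.0 after — 1.0 units further apart.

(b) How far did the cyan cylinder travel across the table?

0.8

The cyan cylinder moved from about (9.6, 4.7) to (9.3, 5.4), a distance of √(0.3² + 0.7²) ≈ 0.8.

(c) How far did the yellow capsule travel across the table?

2.9

From (5.6, 5.0) to (3.3, 3.2), the yellow capsule covered √(2.3² + 1.8²) ≈ 2.9 units.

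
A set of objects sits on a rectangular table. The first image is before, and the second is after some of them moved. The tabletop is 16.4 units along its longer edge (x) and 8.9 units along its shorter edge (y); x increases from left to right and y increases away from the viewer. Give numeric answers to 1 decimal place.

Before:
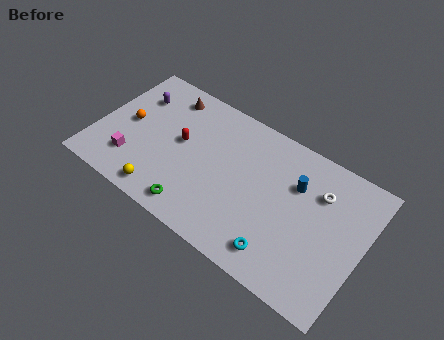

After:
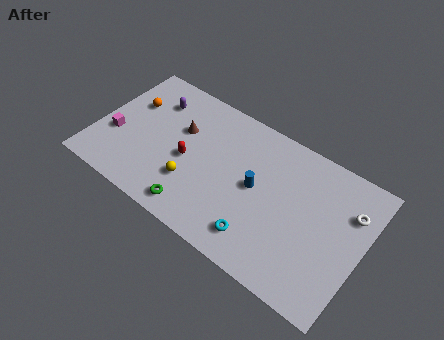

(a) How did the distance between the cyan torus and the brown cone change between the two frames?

-3.2

The distance was about 10.2 in the first image and 7.0 in the second, so they moved 3.2 units closer together.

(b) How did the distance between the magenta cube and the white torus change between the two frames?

+2.7

Before: roughly 11.8 units apart; after: 14.5. That's 2.7 units further apart.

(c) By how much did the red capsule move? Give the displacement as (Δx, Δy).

(0.6, -0.9)

From the two frames, the red capsule sits at roughly (5.1, 4.9) before and (5.7, 4.0) after.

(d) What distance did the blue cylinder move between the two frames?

2.7

The blue cylinder moved from about (12.1, 6.1) to (9.9, 4.6), a distance of √(2.2² + 1.5²) ≈ 2.7.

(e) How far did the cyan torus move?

1.3

From (11.9, 1.5) to (10.6, 1.7), the cyan torus covered √(1.3² + 0.2²) ≈ 1.3 units.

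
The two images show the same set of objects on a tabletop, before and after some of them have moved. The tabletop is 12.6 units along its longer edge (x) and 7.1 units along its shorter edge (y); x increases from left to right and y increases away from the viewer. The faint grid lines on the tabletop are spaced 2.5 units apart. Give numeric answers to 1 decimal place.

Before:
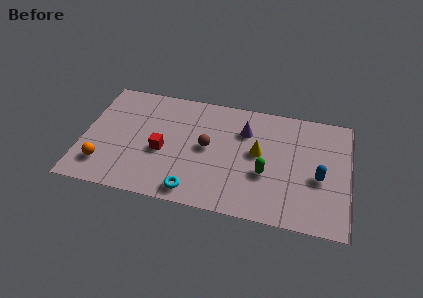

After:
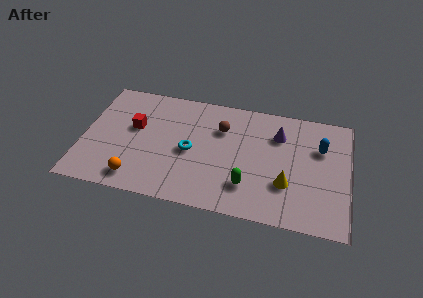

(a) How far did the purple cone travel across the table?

1.6

The purple cone was near (7.6, 5.1) before and (9.2, 5.2) after, so it travelled √(1.6² + 0.1²) ≈ 1.6 units.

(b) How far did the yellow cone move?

2.1

The yellow cone moved from about (8.3, 3.9) to (9.7, 2.3), a distance of √(1.4² + 1.6²) ≈ 2.1.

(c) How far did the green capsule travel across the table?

1.2

The green capsule was near (8.7, 2.7) before and (7.9, 1.8) after, so it travelled √(0.8² + 0.9²) ≈ 1.2 units.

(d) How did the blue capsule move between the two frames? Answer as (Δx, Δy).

(0.0, 1.8)

From the two frames, the blue capsule sits at roughly (11.2, 3.0) before and (11.2, 4.8) after.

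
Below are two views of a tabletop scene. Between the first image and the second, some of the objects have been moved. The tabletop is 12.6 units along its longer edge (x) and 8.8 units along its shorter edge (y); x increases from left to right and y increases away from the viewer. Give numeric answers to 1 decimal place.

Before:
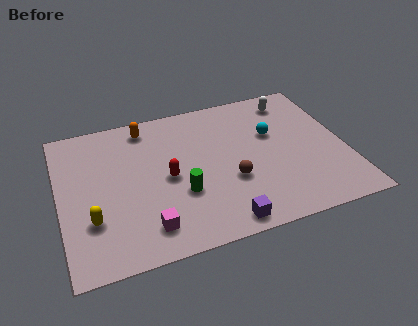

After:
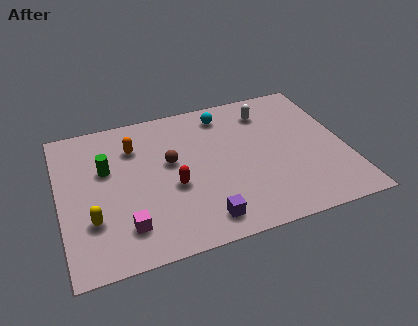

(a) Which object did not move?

the yellow capsule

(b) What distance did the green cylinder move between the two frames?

3.9

From (5.2, 3.1) to (2.1, 5.5), the green cylinder covered √(3.1² + 2.4²) ≈ 3.9 units.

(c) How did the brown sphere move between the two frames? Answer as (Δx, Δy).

(-2.5, 1.9)

From the two frames, the brown sphere sits at roughly (7.4, 3.2) before and (4.9, 5.1) after.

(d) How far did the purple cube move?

0.9

From (6.8, 0.9) to (6.0, 1.3), the purple cube covered √(0.8² + 0.4²) ≈ 0.9 units.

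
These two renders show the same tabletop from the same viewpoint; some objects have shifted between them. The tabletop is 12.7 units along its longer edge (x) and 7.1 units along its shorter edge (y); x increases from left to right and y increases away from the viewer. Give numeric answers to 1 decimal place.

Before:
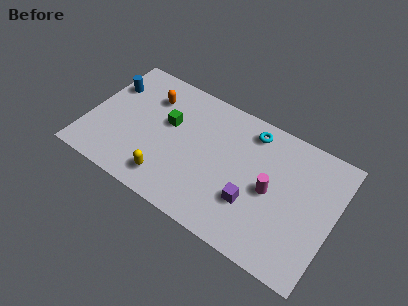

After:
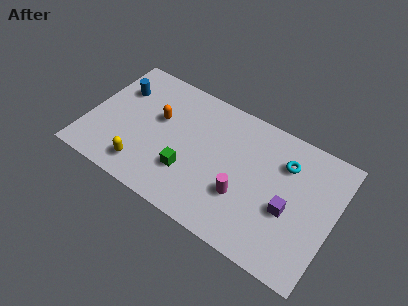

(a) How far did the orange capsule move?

1.2

From (2.9, 5.3) to (3.5, 4.3), the orange capsule covered √(0.6² + 1.0²) ≈ 1.2 units.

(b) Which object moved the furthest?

the green cube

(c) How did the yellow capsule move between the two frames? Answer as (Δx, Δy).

(-1.3, 0.0)

From the two frames, the yellow capsule sits at roughly (4.5, 1.3) before and (3.2, 1.3) after.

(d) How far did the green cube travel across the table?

2.5

From (4.0, 4.3) to (5.4, 2.2), the green cube covered √(1.4² + 2.1²) ≈ 2.5 units.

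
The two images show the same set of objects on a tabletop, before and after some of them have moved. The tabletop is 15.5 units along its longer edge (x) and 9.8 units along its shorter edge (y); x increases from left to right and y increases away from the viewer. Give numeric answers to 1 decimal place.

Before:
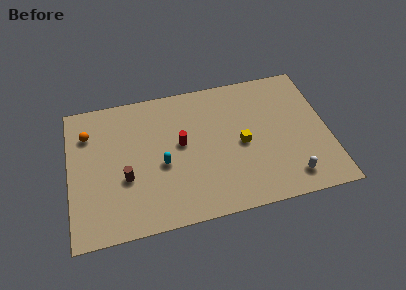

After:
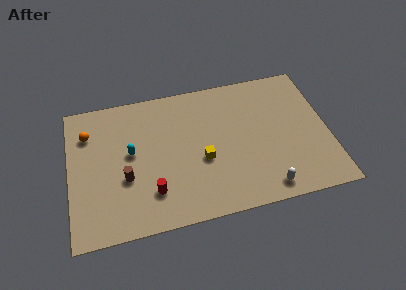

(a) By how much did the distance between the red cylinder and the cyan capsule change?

+1.5

They were about 1.7 units apart before and 3.2 after — 1.5 units further apart.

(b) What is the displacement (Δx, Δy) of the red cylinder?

(-1.9, -3.0)

From the two frames, the red cylinder sits at roughly (6.7, 5.4) before and (4.8, 2.4) after.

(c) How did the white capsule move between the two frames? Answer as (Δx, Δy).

(-1.5, -0.4)

The white capsule was at about (13.0, 1.6) and moved to about (11.5, 1.2).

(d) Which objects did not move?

the orange sphere and the brown cylinder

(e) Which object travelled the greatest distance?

the red cylinder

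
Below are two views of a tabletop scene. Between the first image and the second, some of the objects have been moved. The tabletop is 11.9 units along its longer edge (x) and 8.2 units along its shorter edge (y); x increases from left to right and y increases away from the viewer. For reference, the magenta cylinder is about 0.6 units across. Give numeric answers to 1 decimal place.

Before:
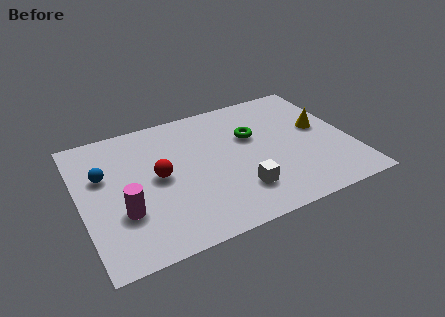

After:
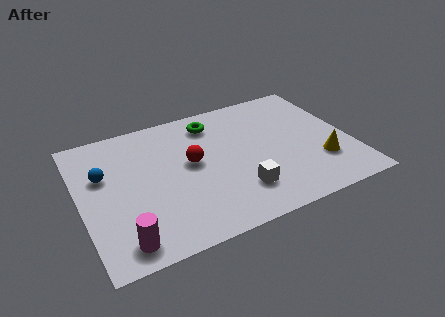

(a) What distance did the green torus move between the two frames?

2.2

From (7.7, 5.2) to (6.1, 6.7), the green torus covered √(1.6² + 1.5²) ≈ 2.2 units.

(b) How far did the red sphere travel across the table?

1.5

The red sphere moved from about (3.4, 4.2) to (4.9, 4.5), a distance of √(1.5² + 0.3²) ≈ 1.5.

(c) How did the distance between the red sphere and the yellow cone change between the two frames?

-1.4

Before: roughly 7.3 units apart; after: 5.9. That's 1.4 units closer together.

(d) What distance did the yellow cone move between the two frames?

2.2

The yellow cone was near (10.7, 4.6) before and (10.4, 2.4) after, so it travelled √(0.3² + 2.2²) ≈ 2.2 units.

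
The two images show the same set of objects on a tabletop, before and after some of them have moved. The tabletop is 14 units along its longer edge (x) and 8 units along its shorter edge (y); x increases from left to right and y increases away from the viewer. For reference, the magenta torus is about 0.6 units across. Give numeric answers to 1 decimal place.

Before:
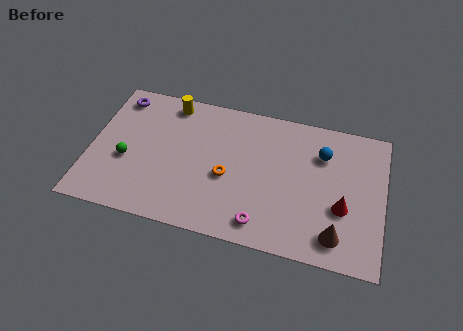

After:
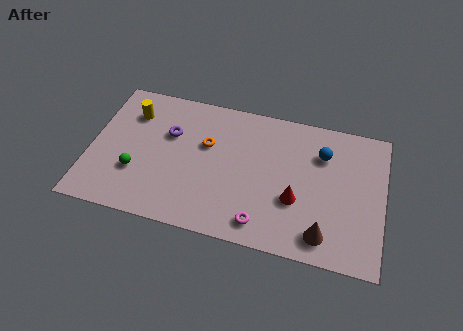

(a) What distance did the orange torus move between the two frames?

1.9

The orange torus was near (6.6, 3.4) before and (5.5, 5.0) after, so it travelled √(1.1² + 1.6²) ≈ 1.9 units.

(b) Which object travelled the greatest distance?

the purple torus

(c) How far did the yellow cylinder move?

2.1

The yellow cylinder moved from about (3.6, 7.0) to (1.8, 6.0), a distance of √(1.8² + 1.0²) ≈ 2.1.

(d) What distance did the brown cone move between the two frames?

0.6

The brown cone moved from about (11.9, 1.4) to (11.3, 1.3), a distance of √(0.6² + 0.1²) ≈ 0.6.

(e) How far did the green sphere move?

0.8

The green sphere moved from about (1.8, 3.2) to (2.3, 2.6), a distance of √(0.5² + 0.6²) ≈ 0.8.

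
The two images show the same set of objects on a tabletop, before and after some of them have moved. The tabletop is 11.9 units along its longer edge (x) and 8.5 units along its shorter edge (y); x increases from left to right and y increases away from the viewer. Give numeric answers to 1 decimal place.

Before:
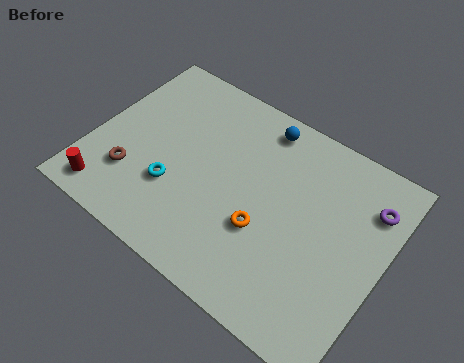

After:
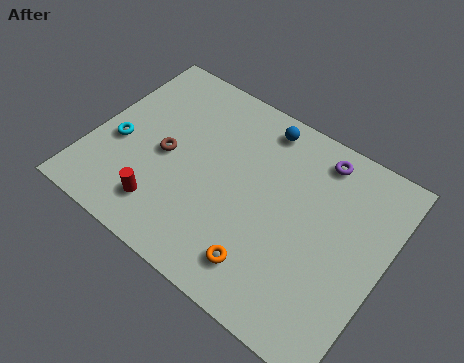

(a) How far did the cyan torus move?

2.6

The cyan torus was near (3.6, 2.8) before and (1.1, 3.5) after, so it travelled √(2.5² + 0.7²) ≈ 2.6 units.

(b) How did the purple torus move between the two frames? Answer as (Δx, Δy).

(-2.3, 0.9)

From the two frames, the purple torus sits at roughly (11.0, 6.4) before and (8.7, 7.3) after.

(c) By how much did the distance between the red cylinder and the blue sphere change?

-1.7

Before: roughly 8.1 units apart; after: 6.4. That's 1.7 units closer together.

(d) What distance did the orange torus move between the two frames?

1.5

The orange torus moved from about (7.3, 3.1) to (7.6, 1.6), a distance of √(0.3² + 1.5²) ≈ 1.5.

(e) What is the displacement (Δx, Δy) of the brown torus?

(1.1, 1.6)

From the two frames, the brown torus sits at roughly (1.9, 2.4) before and (3.0, 4.0) after.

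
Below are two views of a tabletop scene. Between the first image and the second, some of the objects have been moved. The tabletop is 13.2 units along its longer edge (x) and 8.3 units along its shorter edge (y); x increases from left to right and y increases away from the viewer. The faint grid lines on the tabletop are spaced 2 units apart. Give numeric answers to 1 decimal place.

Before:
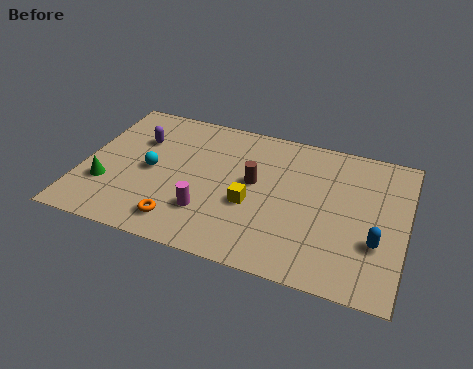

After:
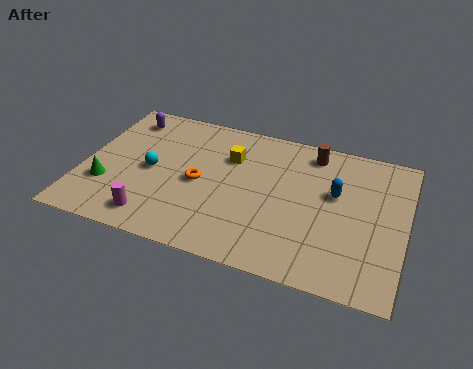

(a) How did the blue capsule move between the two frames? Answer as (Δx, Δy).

(-1.8, 2.2)

The blue capsule was at about (12.1, 2.8) and moved to about (10.3, 5.0).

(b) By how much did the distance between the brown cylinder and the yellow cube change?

+2.2

Before: roughly 1.3 units apart; after: 3.5. That's 2.2 units further apart.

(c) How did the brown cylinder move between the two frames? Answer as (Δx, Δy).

(2.2, 2.5)

The brown cylinder was at about (7.0, 4.6) and moved to about (9.2, 7.1).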